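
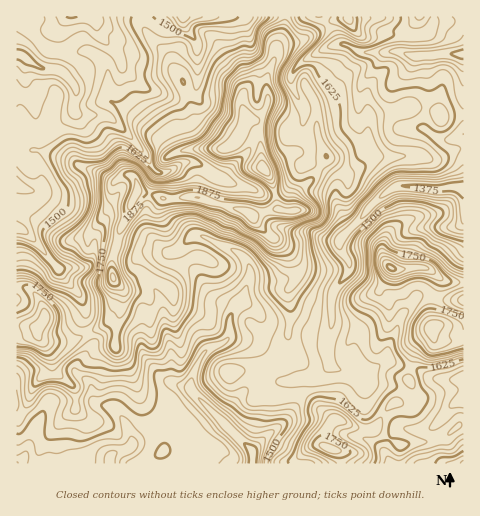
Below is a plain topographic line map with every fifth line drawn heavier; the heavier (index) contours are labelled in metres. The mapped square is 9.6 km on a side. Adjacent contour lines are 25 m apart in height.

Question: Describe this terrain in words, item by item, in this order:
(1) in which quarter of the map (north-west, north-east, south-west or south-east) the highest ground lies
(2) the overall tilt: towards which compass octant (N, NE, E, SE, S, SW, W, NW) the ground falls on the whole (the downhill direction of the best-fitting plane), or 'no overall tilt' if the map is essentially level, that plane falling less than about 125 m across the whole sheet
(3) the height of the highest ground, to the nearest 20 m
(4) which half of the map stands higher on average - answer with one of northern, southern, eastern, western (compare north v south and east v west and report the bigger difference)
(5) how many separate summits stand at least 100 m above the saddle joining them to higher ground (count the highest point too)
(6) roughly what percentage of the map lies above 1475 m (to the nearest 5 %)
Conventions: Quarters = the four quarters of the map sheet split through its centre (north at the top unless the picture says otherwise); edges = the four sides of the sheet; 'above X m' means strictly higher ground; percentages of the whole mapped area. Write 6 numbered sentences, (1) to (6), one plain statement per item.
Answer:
(1) The highest point lies in the north-east quarter of the map.
(2) There is no overall tilt: the best-fitting plane is nearly level.
(3) The highest point reaches roughly 2000 m.
(4) Taken as a whole, the eastern half is higher than the western.
(5) Counting only tops that stand 100 m proud, the map has 5 summits.
(6) About 85 % of the map lies above 1475 m.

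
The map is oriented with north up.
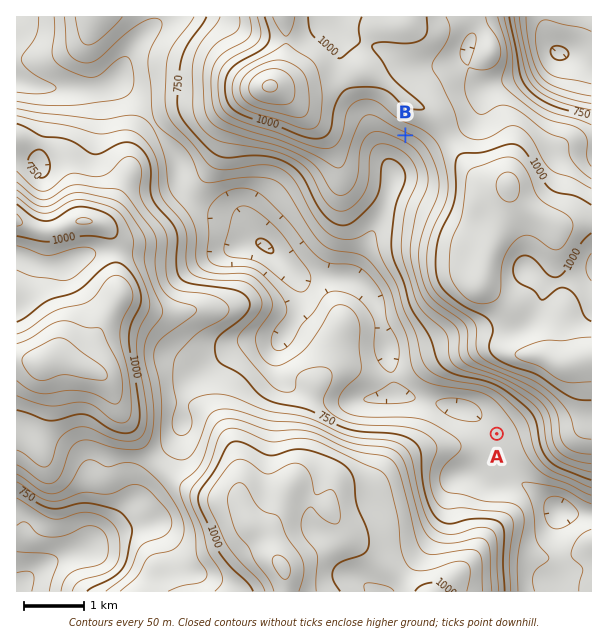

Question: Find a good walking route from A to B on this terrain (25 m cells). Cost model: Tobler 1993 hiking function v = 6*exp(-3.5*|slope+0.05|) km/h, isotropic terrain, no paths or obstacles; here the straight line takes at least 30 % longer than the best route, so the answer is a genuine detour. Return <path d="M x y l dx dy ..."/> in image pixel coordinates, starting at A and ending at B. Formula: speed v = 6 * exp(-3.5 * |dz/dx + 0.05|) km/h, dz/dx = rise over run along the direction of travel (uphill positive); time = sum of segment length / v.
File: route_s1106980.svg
<path d="M497 434l-18-36-8-8-21-10-9-9-7-15 0-11-23-45 0-90 12-24 0-21-12-24-6-6"/>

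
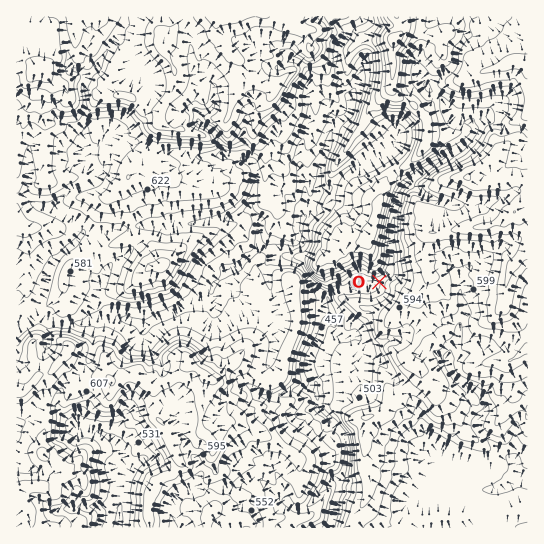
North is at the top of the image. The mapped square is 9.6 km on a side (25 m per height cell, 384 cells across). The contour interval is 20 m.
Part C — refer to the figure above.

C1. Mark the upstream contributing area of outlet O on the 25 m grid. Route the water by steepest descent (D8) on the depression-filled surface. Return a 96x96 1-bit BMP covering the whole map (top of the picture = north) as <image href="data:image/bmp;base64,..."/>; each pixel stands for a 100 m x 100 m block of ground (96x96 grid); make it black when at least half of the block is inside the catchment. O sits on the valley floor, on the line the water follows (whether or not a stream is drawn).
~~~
<image width="96" height="96" href="data:image/bmp;base64,Qk2+BAAAAAAAAD4AAAAoAAAAYAAAAGAAAAABAAEAAAAAAIAEAAATCwAAEwsAAAIAAAAAAAAA////AAAAAAAAAAAAAAAAAAAAAAAAAAAAAAAAAAAAAAAAAAAAAAAAAAAAAAAAAAAAAAAAAAAAAAAAAAAAAAAAAAAAAAAAAAAAAAAAAAAAAAAAAAAAAAAAAAAAAAAAAAAAAAAAAAAAAAAAAAAAAAAAAAAAAAAAAAAAAAAAAAAAAAAAAAAAAAAAAAAAAAAAAAAAAAAAAAAAAAAAAAAAAAAAAAAAAAAAAAAAAAAAAAAAAAAAAAAAAAAAAAAAAAAAAAAAAAAAAAAAAAAAAAAAAAAAAAAAAAAAAAAAAAAAAAAAAAAAAAAAAAAAAAAAAAAAAAAAAAAAAAAAAAAAAAAAAAAAAAAAAAAAAAAAAAAAAAAAAAAAAAAAAAAAAAAAAAAAAAAAAAAAAAAAAAAAAAAAAAAAAAAAAAAAAAAAAAAAAAAAAAAAAAAAAAAAAAAAAAAAAAAAAAAAAAAAAAAAAAAAAAAAAAAAAAAAAAAAAAAAAAAAAAAAAAAAAAAAAAAAAAAAAAAAAAAAAAAAAAAAAAAAAAAAAAAAAAAAAAAAAAAAAAAAAAAAAAAAAAAAAAAAAAAAAAAAAAAAAAAAAAAAAAAAAAAAAAAAAAAAAAAAAAAAAAAAAAAAAAAAAAAAAAAAAAAAAAAAAAAAAAAAAAAAAAAAAAAAAAAAAAAAAAAAAAAAAAAAAAAAAAAAAAAAAAAAAAAAAAAAAAAAAABgAAAAAAAAAAAAAADwAAAAAAAAAAAAAAH4AAAAAAAAAAAAAA/4AAAAAAAAAAAAAA/4AAAAAAAAAAAAAA/4AAAAAAAAAAAAAB/4AAAAAAAAAAAAAB/4AAAAAAAAAAAAAD/wAAAAAAAAAAAAAD/wAAAAAAAAAAAAAD/4AAAAAAAAAAAAAD/4AAAAAAAAAAAAAB//AAAAAAAAAAAAAB///wAAAAAAAAAAAB///+AAAAAAAAAAAA////AAAAAAAAAAAA////wAAAAAAAAAAA////8AAAAAAAAAAA////8AAAAAAAAAAA////8AAAAAAAAAAA////8AAAAAAAAAAAf///8AAAAAAAAAAAf///8AAAAAAAAAAAP///8AAAAAAAAAAAD///8AAAAAAAAAAAA///8AAAAAAAAAAAAf//8AAAAAAAAAAAAP//8AAAAAAAAAAAAP//8AAAAAAAAAAAAH//8AAAAAAAAAAAAH//8AAAAAAAAAAAAH//8AAAAAAAAAAAAH//8AAAAAAAAAAAAH//8AAAAAAAAAAAAP//8AAAAAAAAAAAAf//8AAAAAAAAAAAA///8AAAAAAAAAAAD///8AAAAAAAAAAAH///8AAAAAAAAAAAP///8AAAAAAAAAAAP///8AAAAAAAAAAAP///8AAAAAAAAAAAH///8AAAAAAAAAAAH///8AAAAAAAAAAAH//+AAAAAAAAAAAAP//8AAAAAAAAAAAAP//4AAAAAAAAAAAAH//4AAAAAAAAAAAAH//4AAAAAAAAAAAADw/wAAAAAAAAAAAAAAPgAAAAAAAAAAAAAAAAAAAAAAAAAAAAAAAAA="/>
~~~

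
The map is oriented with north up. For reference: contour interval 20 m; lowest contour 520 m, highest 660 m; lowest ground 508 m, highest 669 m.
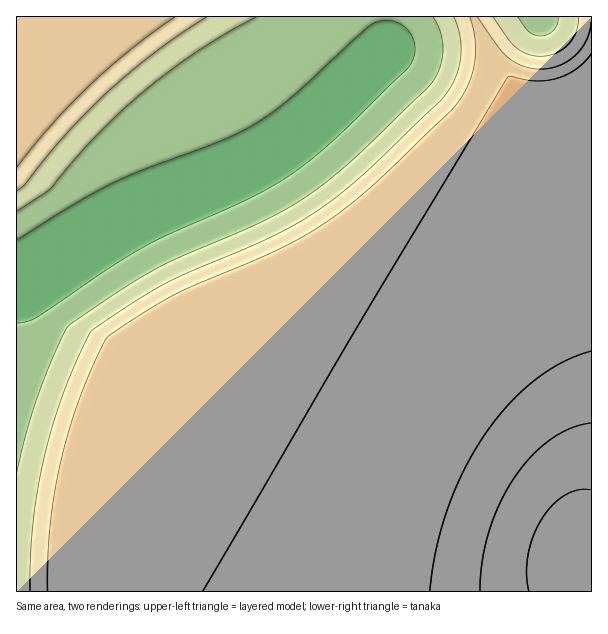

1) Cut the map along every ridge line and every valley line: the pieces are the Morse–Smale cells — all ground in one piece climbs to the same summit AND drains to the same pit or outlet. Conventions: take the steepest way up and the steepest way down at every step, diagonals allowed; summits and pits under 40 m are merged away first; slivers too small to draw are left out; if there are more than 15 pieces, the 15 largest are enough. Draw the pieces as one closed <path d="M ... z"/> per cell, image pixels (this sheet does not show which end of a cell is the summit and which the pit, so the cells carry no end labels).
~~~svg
<path d="M473 16l-86 0-1 32-59 58-45 38-21 13-30 15-73 28-38 18-104 67 1 307 575-1 0-457-19-14-58-35-17-12-6-10-5-16z"/><path d="M386 16l-369 0-1 268 2 0 12-7 53-36 37-23 38-18 73-28 30-15 21-13 45-38 59-58z"/><path d="M591 16l-117 1 13 30 5 16 6 10 17 12 58 35 18 13z"/>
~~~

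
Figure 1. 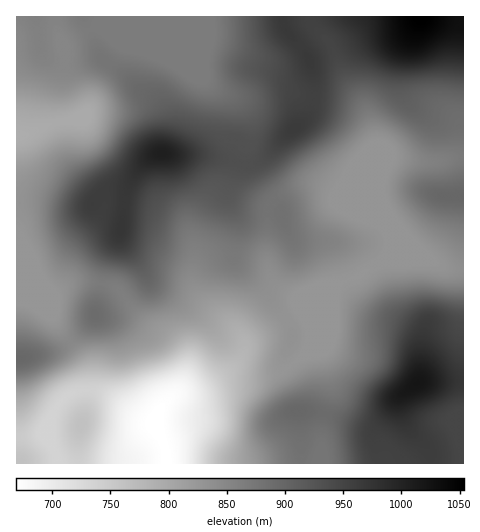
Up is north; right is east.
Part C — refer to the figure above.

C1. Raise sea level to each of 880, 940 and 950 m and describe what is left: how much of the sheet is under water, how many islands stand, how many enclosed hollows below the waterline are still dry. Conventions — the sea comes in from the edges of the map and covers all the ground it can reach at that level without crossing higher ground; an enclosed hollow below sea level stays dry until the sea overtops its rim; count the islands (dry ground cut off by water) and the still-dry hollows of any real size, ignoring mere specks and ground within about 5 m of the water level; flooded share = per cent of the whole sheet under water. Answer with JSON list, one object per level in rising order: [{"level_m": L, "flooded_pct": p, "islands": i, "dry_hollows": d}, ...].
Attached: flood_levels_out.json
[{"level_m": 880, "flooded_pct": 58, "islands": 1, "dry_hollows": 0}, {"level_m": 940, "flooded_pct": 81, "islands": 1, "dry_hollows": 0}, {"level_m": 950, "flooded_pct": 85, "islands": 1, "dry_hollows": 0}]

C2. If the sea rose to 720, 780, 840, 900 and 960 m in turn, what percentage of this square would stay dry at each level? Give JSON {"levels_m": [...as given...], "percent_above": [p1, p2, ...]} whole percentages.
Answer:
{"levels_m": [720, 780, 840, 900, 960], "percent_above": [95, 89, 67, 31, 10]}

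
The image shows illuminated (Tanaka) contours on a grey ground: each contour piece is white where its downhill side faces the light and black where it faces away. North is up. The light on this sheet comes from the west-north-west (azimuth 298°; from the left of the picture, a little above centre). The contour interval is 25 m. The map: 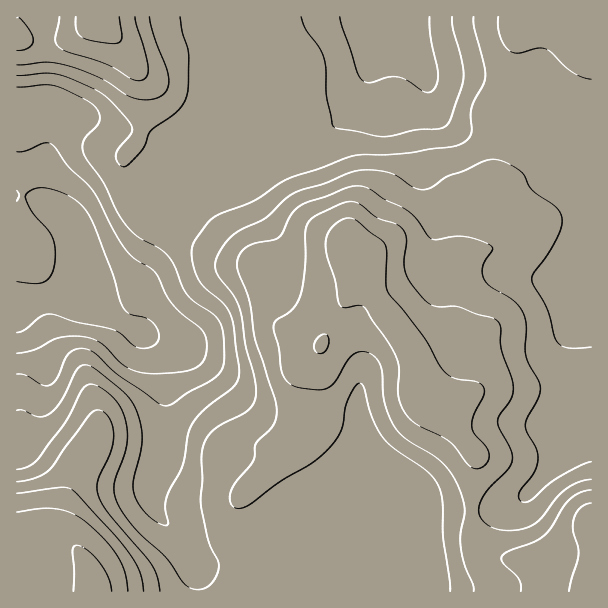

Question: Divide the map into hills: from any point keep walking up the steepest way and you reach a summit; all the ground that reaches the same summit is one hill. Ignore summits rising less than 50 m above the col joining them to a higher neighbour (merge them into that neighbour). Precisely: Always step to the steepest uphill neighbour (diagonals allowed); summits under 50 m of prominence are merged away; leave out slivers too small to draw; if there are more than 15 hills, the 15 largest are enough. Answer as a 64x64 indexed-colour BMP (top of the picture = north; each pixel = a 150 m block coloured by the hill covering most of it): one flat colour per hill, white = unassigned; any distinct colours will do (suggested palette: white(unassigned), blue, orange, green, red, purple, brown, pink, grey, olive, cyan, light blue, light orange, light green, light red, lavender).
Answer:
<image width="64" height="64" href="data:image/bmp;base64,Qk12CAAAAAAAAHYAAAAoAAAAQAAAAEAAAAABAAQAAAAAAAAIAAATCwAAEwsAABAAAAAAAAAA////ALR3HwAOf/8ALKAsACgn1gC9Z5QAS1aMAMJ34wB/f38AIr28AM++FwDox64AeLv/AIrfmACWmP8A1bDFACIiIiIiIiIiIiIRERERERERERERERERERERERERERERIiIiIiIiIiIiIhEREREREREREREREREREREREREREREiIiIiIiIiIiIiERERERERERERERERERERERERERERESIiIiIiIiIiIiERERERERERERERERERERERERERERERIiIiIiIiIiIiIREREREREREREREREREREREREREREREiIiIiIiIiIiIhERERERERERERERERERERERERERERESIiIiIiIiIiIhERERERERERERERERERERERERERERERIiIiIiIiIiIhEREREREREREREREREREREREREREREREiIiIiIiIiIhERERERERERERERERERERERERERERERESIiIiIiIiIhERERERERERERERERERERERERERERERERIiIiIiIiIiEREREREREREREREREREREREREREREREREiIiIiIiIiIRERERERERERERERERERERERERERERERESIiIiIiIiIhERERERERERERERERERERERERERERERERIiIiIiIiIiEREREREREREREREREREREREREREREREREiIiIiIiIiIhERERERERERERERERERERERERERERERESIiIiIiIiIiERERERERERERERERERERERERERERERERIiIiIiIiIiIREREREREREREREREREREREREREREREREiIiIiIiIiIhERERERERERERERERERERERERERERERESIiIiIiIiIiERERERERERERERERERERERERERERERERIiIiIiIiIiIREREREREREREREREREREREREREREREREiIiIiIiIiIhERERERERERERERERERERERERERERERESIiIiIiIiIiIRERERERERERERERERERERERERERERERIiIiIiIiIiIREREREREREREREREREREREREREREREREiIiIiIiIiIhERERERERERERERERERERERERERERERESIiIiIiIiIiERERERERERERERERERERERERERERERERIiIiIiIiIiIREREREREREREREREREREREREREREREREiIiIiIiIiIhERERERERERERERERERERERERERERERESIiIiIiIiIiERERERERERERERERERERERERERERERERIiIiIiIiIhEREREREREREREREREREREREREREREREREiIiIiIiIRERERERERERERERERERERERERERERERERESIiIiIiIRERERERERERERERERERERERERERERERERERIiIiIiEREREREREREREREREREREREREREREREREREREiIiMzERERERERERERERERERERERERERERERERERERESIiIzMzMxERERERERERERERERERERERERERERERERERIiIiMzMzMREREREREREREREREREREREREREREREREREiIiIzMzMzERERERERERERERERERERERERERERERERESIiIjMzMzMRERERERERERERERERERERERERERERERERIiIiMzMzMzEREREREREREREREREREREREREREREREREiIiIzMzMzMxERERERERERERERERERERERERERERERESIiIjMzMzMzERERERERERERERERERERERERERERERERIiIiMzMzMzMxEREREREREREREREREREREREREREREREiIiIzMzMzMzERERERERERERERERERERERERERERERESIiIzMzMzMzMRERERERERERERERERERERERERERERERIiMzMzMzMzMxEREREREREREREREREREREREREREREREiIzMzMzMzMzERERERERERERERERERERERERERERERESIjMzMzMzMzMRERERERERERERERERERERERERERERERIiMzMzMzMzMzERERERERERERERERERERERERERERERIiIzMzMzMzMzMRERERERERERERERERERERERERERERIiIjMzMzMzMzMzEREREREREREREREREREREREREREREiIiMzMzMzMzMzMxEREREREREREREREREREREREREREiIiIjMzMzMzMzMzEREREREREREREREREREREREREREiIiIjMzMzMzMzMzMxERIiIiIiIRERERERERIiIiIREiIiIiMzMzMzMzMzMzMiIiIiIiIiERERERERIiIiIiIiIiIiMzMzMzMzMzMzMyIiIiIiIiIhERERERIiIiIiIiIiIjMzMzMzMzMzMzMzIiIiIiIiIiIRERERIiIiIiIiIiIiMzMzMzMzMzMzMzMiIiIiIiIiIhEREREiIiIiIiIiIiIzMzMzMzMzMzMzMyIiIiIiIiIiIRERESIiIiIiIiIiIjMzMzMzMzMzMzMzIiIiIiIiIiIhERESIiIiIiIiIiIiMzMzMzMzMzMzMzMyIiIiIiIiIiERERIiIiIiIiIiIiIzMzMzMzMzMzMzMzMiIiIiIiIiIhEREiIiIiIiIiIiIjMzMzMzMzMzMzMzMzIiIiIiIiIiEREiIiIiIiIiIiIiMzMzMzMzMzMzMzMzMyIiIiIiIiIRESIiIiIiIiIiIiIzMzMzMzMzMzMzMzMzIiIiIiIiIhESIiIiIiIiIiIiIjMzMzMzMzMzMzMzMzMiIiIiIiIiERIiIiIiIiIiIiIi"/>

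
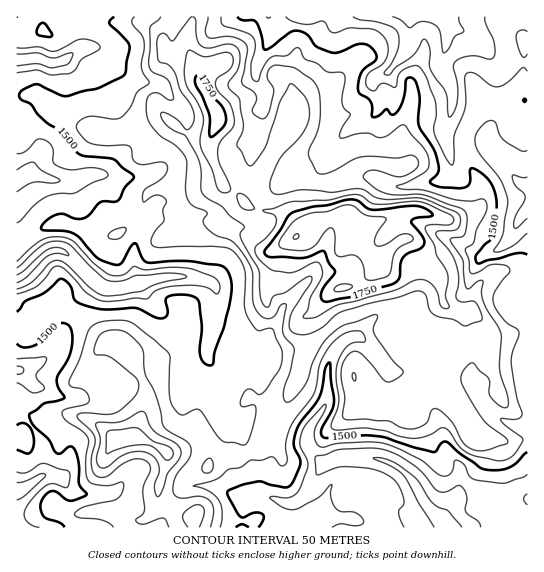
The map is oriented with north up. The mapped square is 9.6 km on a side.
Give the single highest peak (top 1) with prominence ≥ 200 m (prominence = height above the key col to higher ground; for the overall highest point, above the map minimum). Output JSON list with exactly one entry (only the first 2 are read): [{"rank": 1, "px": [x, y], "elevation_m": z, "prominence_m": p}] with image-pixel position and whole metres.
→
[{"rank": 1, "px": [295, 237], "elevation_m": 1852, "prominence_m": 521}]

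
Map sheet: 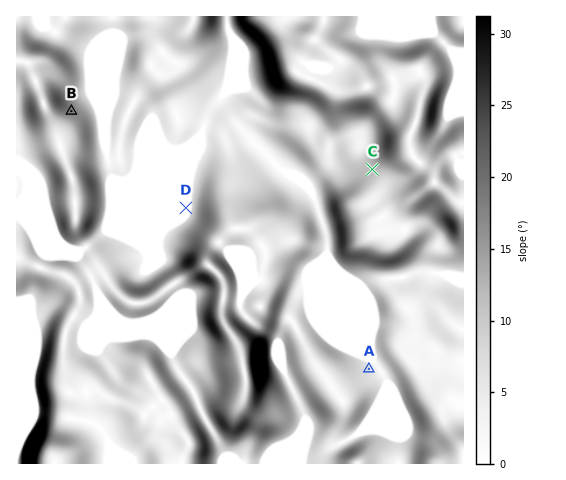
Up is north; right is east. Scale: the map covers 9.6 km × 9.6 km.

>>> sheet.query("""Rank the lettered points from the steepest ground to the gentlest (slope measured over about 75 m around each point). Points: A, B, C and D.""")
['B', 'C', 'A', 'D']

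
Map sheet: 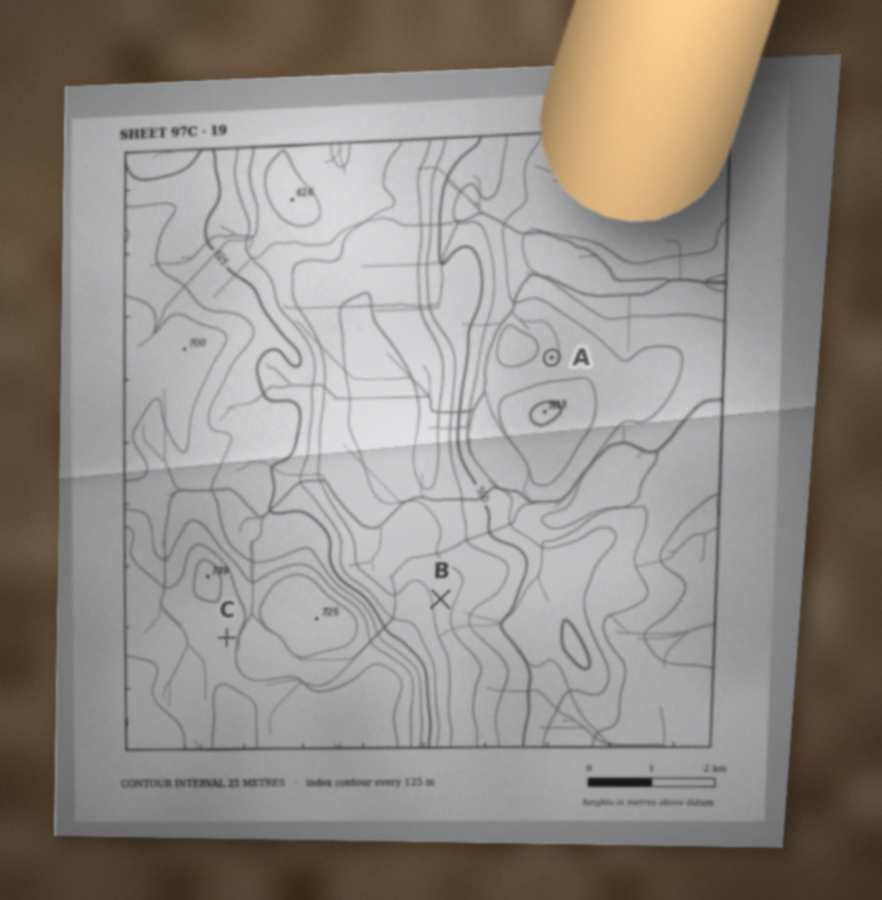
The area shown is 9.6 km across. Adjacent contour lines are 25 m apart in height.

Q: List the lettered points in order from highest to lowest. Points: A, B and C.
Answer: C B A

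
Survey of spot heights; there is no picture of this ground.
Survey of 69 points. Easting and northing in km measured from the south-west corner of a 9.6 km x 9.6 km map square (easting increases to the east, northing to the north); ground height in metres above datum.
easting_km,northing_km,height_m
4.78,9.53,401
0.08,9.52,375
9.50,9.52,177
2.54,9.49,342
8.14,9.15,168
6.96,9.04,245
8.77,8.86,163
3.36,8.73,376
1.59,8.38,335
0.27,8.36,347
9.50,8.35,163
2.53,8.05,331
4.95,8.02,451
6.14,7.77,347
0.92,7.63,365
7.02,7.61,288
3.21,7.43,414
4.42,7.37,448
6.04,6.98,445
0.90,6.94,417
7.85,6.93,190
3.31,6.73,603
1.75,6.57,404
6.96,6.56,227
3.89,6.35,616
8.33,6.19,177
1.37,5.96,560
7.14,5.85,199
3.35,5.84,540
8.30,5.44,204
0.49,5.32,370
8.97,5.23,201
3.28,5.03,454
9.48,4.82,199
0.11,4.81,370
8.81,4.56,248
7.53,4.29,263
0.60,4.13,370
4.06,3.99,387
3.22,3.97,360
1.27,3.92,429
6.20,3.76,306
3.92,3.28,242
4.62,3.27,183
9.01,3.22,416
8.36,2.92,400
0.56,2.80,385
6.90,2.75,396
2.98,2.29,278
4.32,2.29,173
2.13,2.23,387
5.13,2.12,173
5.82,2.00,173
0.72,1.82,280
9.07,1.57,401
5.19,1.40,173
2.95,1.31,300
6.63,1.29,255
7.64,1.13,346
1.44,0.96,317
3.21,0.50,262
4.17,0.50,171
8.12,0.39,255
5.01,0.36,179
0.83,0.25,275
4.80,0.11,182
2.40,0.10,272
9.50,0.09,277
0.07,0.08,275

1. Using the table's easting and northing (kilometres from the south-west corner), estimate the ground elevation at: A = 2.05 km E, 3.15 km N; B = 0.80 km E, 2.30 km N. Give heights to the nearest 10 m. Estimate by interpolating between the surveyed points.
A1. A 370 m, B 320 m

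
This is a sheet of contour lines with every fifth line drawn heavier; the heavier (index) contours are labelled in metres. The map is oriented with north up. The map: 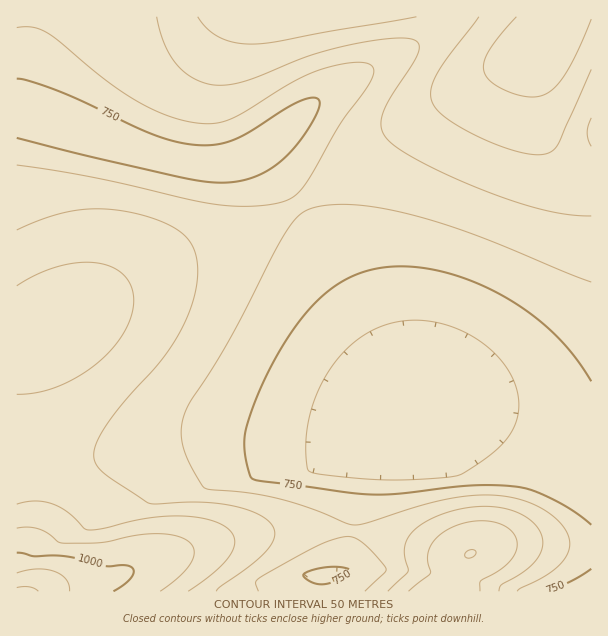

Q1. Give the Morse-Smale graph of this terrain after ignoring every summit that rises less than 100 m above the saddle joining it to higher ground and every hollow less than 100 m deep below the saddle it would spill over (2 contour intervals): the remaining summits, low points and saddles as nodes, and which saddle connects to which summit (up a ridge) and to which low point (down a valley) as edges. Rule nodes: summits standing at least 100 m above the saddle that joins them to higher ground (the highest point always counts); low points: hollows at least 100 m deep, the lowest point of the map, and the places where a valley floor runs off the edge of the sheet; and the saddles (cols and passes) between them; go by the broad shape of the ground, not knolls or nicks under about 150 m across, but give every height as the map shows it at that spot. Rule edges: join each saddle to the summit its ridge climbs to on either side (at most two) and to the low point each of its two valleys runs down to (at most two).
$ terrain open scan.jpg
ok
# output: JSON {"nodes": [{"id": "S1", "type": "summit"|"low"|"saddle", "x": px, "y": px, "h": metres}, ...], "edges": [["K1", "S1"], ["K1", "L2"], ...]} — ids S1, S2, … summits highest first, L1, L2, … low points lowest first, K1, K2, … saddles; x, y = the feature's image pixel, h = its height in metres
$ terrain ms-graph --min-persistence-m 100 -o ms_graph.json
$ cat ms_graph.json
{"nodes": [
{"id": "S1", "type": "summit", "x": 21, "y": 591, "h": 1110},
{"id": "S2", "type": "summit", "x": 560, "y": 18, "h": 992},
{"id": "S3", "type": "summit", "x": 470, "y": 554, "h": 951},
{"id": "L1", "type": "low", "x": 410, "y": 426, "h": 654},
{"id": "K1", "type": "saddle", "x": 297, "y": 204, "h": 801},
{"id": "K2", "type": "saddle", "x": 351, "y": 531, "h": 801},
{"id": "K3", "type": "saddle", "x": 567, "y": 465, "h": 734}],
"edges": [["K1", "S1"], ["K1", "S2"], ["K1", "L1"], ["K2", "S1"], ["K2", "S3"], ["K2", "L1"], ["K3", "S2"], ["K3", "S3"], ["K3", "L1"]]}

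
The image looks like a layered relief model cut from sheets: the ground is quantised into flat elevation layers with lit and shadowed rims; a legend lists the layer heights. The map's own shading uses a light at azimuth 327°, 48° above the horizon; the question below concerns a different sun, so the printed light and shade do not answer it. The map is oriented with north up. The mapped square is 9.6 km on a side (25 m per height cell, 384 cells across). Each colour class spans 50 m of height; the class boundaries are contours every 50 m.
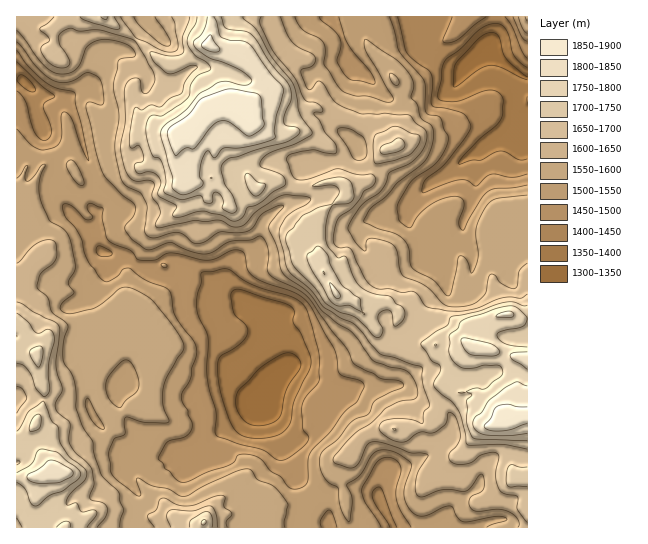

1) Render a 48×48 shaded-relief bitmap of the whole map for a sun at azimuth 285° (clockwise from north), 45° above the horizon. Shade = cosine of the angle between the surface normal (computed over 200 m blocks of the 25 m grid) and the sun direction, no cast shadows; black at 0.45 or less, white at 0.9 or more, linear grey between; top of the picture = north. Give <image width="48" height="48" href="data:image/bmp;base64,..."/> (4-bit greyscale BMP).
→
<image width="48" height="48" href="data:image/bmp;base64,Qk32BAAAAAAAAHYAAAAoAAAAMAAAADAAAAABAAQAAAAAAIAEAAATCwAAEwsAABAAAAAAAAAAAAAAABEREQAiIiIAMzMzAERERABVVVUAZmZmAHd3dwCIiIgAmZmZAKqqqgC7u7sAzMzMAN3d3QDu7u4A////AKmLp1NGeby82BOJh2d2abl1Wbl3mWaJvLlnmIZFeby6ukWIh3eHabhUjMl3m5d5zcplZ2dmeLuIu5eIh2eYeaY1rdp2iqmYrLp1M0Z2aal5u7qZl1aaqZU2veuHeIq6h8qHQQJGmXiJu7uod3ibuYUkne2oh3nNudy5YgE3mHiImqu5ZomsyoUSe97Jh2jNuc3IM0RGmHeImZq6dovN3KchWau7uVWbqImmNGVGmGZ4iZmIh4vd3clUZ3eJzIVXiKiFNWZ3iHd2d3d4mqq83dyZmGZ2nthURetlRFeYeIh2ZlVXmrzKrN3NyXiHjvyXVPxkVFiYiYdmdkNGis3amszNypqone3KiMyEVGmImYdnhkNGir3rmbvNy6uqrM3bmbuVRGiImZZXdURXib3sqZu7u73LuqvMqbuDRGd4mpZXdDVneKzdupmqmb3rmaq8qbpiRndompdFZDV3d4rey6mZiJvMqHirurpASJhnmqdVUzZ3d3m+3MqpiZmrunZ5u7pAJ5qGiphlQ0Z3d4i8zMu7mIq6u6h4mqqABpqYiZh1RFd3eJm8zLvKiJrLvKhmiHiEJYmpiIhUVmiHaKq83Ku5eIiszKh3d1Z1aJmZmYZFZniHeKu9y5qXeXeLzcuYZmdkaaupmHVWVXd3iJrNyoh2eHZ4ir3bdHd2V4q7mHZmVnZniIis23aId3dlerzLmYh3Z4irmHiHZnd4iIib2mVWiZdWmaupq4d3ZnebmImHZ3iaqqqrt1RHmHd4qquoq6h3ZVeamImHd2irvN3MlVRIlleIqpuoq7qGVEaaqXZ4hkWKvO7LhFRplkeYmZuomquXVEeqqnV5hkRXnO66Y2eKhliZiKuoiYmoVGm6q6ZYl2ZUfO2pYkeJh3mYicyoiIiHZ4q7vMpld2dSOt26YyRoh5qoic2piIdmeJmqvdy3Z4hRBb3LhTEldoupiL25mIZWiIiavNyoeIhmMEm8unECRWm6mJzKqZdXmYebqt64RXd5gzaYmqUiEkabqYvKqphnqXi8qK7rdlWKl1WLupd1MiJZupqpqpmImHrN2ozaZlWJd3Rqu5iYVDESaqqpmomZl4vNy7zJZmRnVWZnmXe8dDEhFYqpiGebqKzOy8zIZXdkMzNXh1bOt0ADIkipiFWcubzO683IZWmXVEM1ZVi9ynQCVER5mVacuru+/c3rhlipZEZURXmqqXYzZmVWmWesqsqu7bveyHiYZCRVd4iZmXRXd3d2iWirrMq926vO/IiZZDE2dniZmYQmiZiHiWiqq7vNyau9/rqoZlEGdniYqnQCi7mXiZu5ZpvduKut7LqJmGAGhWibylMRWrqYidu4VGm8uauJ3KqqliA2dVesyEMzN7uYiMzKU1irq8yXi6qZYgR1RFm8pjRlNJupu83JZWeZrcitypeHMDiGRGq6dDeXQkiszLy5dmZ4qnff/HaHEWdndnqoc0ipcwSc3auph2Z3VXrf/YWHI2Vod6uYY0ibtxFr7oqqmYcxNpu97XN3VlRnebqIU1ibylJK3g=="/>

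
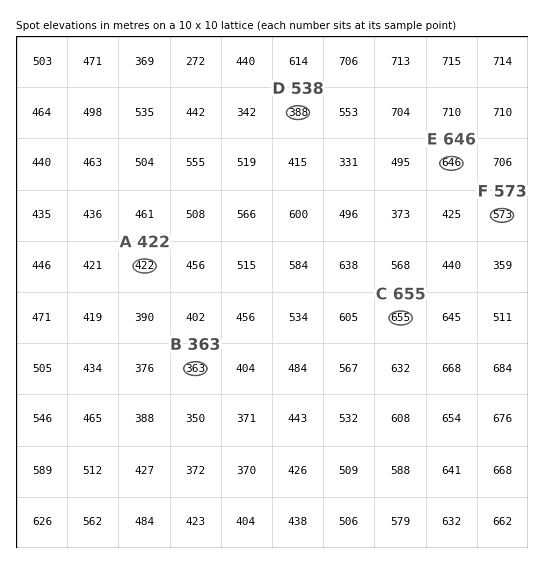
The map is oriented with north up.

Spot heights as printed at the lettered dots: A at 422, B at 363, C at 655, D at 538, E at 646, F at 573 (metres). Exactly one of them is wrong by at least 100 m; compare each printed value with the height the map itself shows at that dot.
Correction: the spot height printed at D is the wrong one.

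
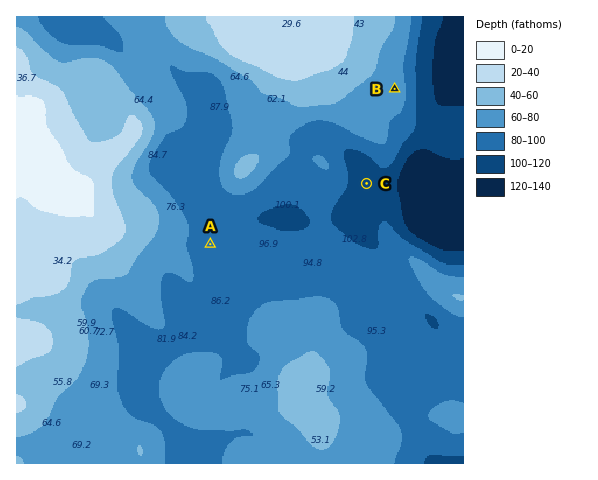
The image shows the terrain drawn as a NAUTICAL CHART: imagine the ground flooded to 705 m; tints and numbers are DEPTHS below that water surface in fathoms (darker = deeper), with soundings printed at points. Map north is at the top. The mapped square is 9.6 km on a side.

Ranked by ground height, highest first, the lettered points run B A C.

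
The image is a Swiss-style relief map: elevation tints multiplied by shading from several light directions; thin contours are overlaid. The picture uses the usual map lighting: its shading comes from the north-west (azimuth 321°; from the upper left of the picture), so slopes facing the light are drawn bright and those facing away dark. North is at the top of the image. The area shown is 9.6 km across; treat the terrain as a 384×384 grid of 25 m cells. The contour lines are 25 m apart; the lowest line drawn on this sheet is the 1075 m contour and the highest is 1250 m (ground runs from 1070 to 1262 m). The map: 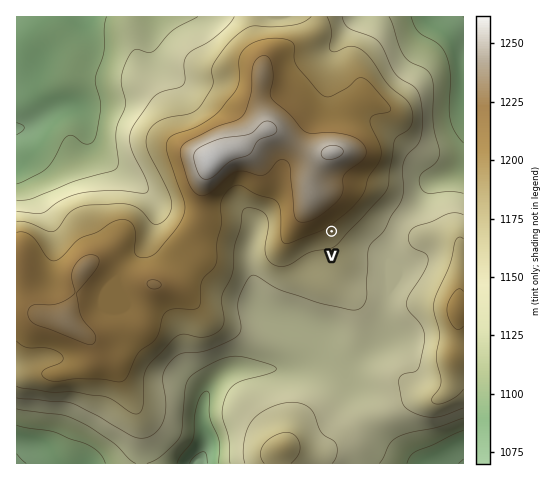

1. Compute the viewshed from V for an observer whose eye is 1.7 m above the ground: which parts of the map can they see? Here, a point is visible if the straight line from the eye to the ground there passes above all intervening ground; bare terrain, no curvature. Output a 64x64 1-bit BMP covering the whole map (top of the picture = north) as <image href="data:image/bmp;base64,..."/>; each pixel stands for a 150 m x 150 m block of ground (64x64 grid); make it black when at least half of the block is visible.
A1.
<image width="64" height="64" href="data:image/bmp;base64,Qk0+AgAAAAAAAD4AAAAoAAAAQAAAAEAAAAABAAEAAAAAAAACAAATCwAAEwsAAAIAAAAAAAAA////AAAAAAAAAA8AAAAAAAAABwAAfAAAAAADgH/+AAAAAAeAf//AAAAAD8D//8AAAAAfwP//4AAAAD+A///wAAAAf4H///4AAAB/g////+AAAP8D////+AAA8Af////8AACAA/////wAAYAA/////AADgAAf///8AAeAAAf///wAD8AAD////gAYAAAfj//+ABgQAHwD//4AIDAH+AH//gAAMA/gAf/+AAAgH4AA//4AAAAfAAD//gAAAD4AAf/+AAAAfAAD//4AAAH4AA///wAAD/AAP///AAADgAD///8AAAAAAf///wAAAAAB////AAAAAAH///8AAAAAAZ///wAAAAABj///AAAAAAAP//8AAAAAAD///wAAAAAAP3/+AAAAAAAfB/4AAAAAAAYD/gAAAAAAAAA+AAAAAAAAAA4AAAAAAAAAAgAAAAAAAAAAAAAAAAAAAAAAAAAAAAAAAAAAAAAAAAAAAAAAAAAAAAAAAAAAAAAAAAAAAAAAAAAAAAAAAAAAAAAAAAAAAAAAAAAAAAAAAAAAAAAAAAAAAAAAAAAAAAAAAAAAAAAAAAAAAAAAAAAAAAAAAAAAAAAAAAAAAAAAAAAAAAAAAAAAAAAAAAAAAAAAAAAAAAAAAAAAAAAAAAAAAAAAAAAAAAAAAAAAAAAAAAAAAAAAAAAAAAAAAAAAAAAAAA=="/>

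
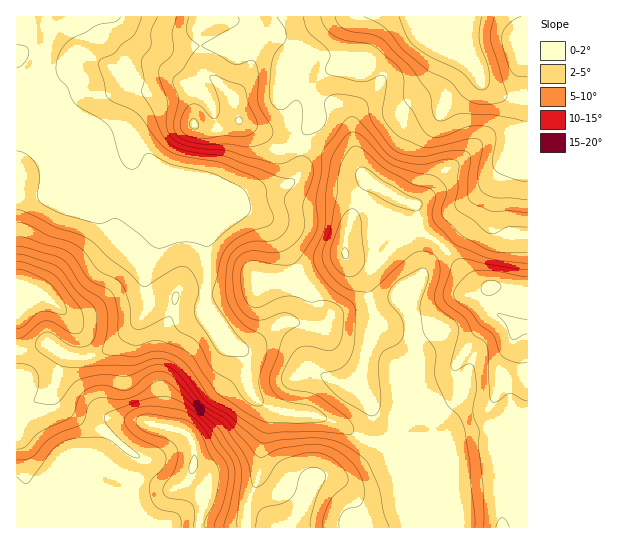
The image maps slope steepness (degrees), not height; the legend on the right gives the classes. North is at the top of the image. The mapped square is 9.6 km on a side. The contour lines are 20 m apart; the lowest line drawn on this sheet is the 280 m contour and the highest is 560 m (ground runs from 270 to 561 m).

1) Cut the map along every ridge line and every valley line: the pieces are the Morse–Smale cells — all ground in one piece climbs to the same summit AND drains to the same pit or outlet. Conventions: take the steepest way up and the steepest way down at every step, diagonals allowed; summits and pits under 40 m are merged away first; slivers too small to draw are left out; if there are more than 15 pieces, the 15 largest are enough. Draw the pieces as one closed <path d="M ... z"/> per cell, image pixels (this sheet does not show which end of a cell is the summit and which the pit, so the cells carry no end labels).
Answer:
<path d="M451 16l-14 0-7 5-24 6-11 5-29 29-11 4-21 3-5 3-13 14-3 8 2 28-12 14-3 12 17 2 24 10 16 9 12 13-10 16-8 21-6 21 0 15-42 14-6 3 0 3 9 14 5-1 26-19 9-12 19 23 6 26 6 13 0 4-9 17-5 30-6 12 11 18 4 14-1 12-6 14 17 5 7 9 4 10 8 11 16 40 3 13 107 1 1-430-21-1-16-6-7-6-8-18-16-18-8-14z"/><path d="M185 187l-47 0-11 2 6 10 22 22 5 10-15 39 0 21 3 7 0 9-11 16-23 22-13 8-15 4-11 0-14-6-6 11-8 7-26 10 20 51 24 27 16-4 10 3 11 7 27-32 13-8 35 6 9 4 7 12 2 16-3 17 12 16 0 12-4 11-1 11 88 0 13-17 13-32 28-8 15-14 9-16-18-13-17-8-17-5-35-4-16-7-9-7-5-12-3-27-5-9 13-4 26-21 14-5 11-20 1-10-8 0-28-8 18-5 9-6-12-25-19-26-12-7-20-5z"/><path d="M207 16l-159 1 1 22-12 34 6 28 0 18 8 20 12 16 10 20 8 8 12 1 6-3 12 0 14 7 69-1 40 16 16-10 35-8 12-8 4-10 0-18-22-1-22-19-18-8-8-26-27-24-3-8-1-34 8-10z"/><path d="M70 169l-3 12-10 10-19 5-22 1 0 85 10 3 24 15 19 18 3 12-11 21 14 6 11 0 15-4 13-8 23-22 10-13 1-12-3-7 0-21 15-39-5-10-22-22-7-11-15-7-28 3-10-9z"/><path d="M50 344l-34 7 0 176 182 1 6-22 0-12-12-16 3-27-3-10-6-8-25-8-19-2-11 6-29 34-11-7-10-3-16 4-13-12-12-18-19-48 26-10 8-7 5-11z"/><path d="M435 16l-226 0-9 13 1 34 3 8 27 24 8 26 18 8 22 19 20 0 4-13 12-14-2-28 3-8 13-14 37-10 29-29 11-5 24-6z"/><path d="M346 256l-9 12-26 19-6 2-1 10-11 20-14 5-26 21-13 4 7 14 2 27 4 7 9 7 21 8 30 3 17 5 17 8 18 12 6-15 1-12-4-14-11-18 6-12 5-30 9-17 0-4-6-13-7-28-16-16z"/><path d="M311 148l-10 1 0 18-4 10-4 4-8 4-35 8-16 10-40-16-9 0 48 20 20 5 12 7 19 26 13 27 13-7 35-11 0-15 6-21 8-21 10-16-12-13-11-7z"/><path d="M366 440l-10 17-15 14-28 8-13 32-12 15 1 2 131-1-3-13-16-40-8-11-4-10-7-9z"/><path d="M47 16l-31 1 1 179 21 0 13-3 12-7 6-12-1-8-17-27-8-20 0-18-6-28 12-34z"/><path d="M527 16l-74 0-2 5 0 10 5 12 17 20 11 22 7 6 16 6 21 0z"/><path d="M18 283l-2 0 0 67 34-6 11 7 11-21-3-12-19-18z"/><path d="M297 272l-28 9 28 8 6 0 2-2z"/>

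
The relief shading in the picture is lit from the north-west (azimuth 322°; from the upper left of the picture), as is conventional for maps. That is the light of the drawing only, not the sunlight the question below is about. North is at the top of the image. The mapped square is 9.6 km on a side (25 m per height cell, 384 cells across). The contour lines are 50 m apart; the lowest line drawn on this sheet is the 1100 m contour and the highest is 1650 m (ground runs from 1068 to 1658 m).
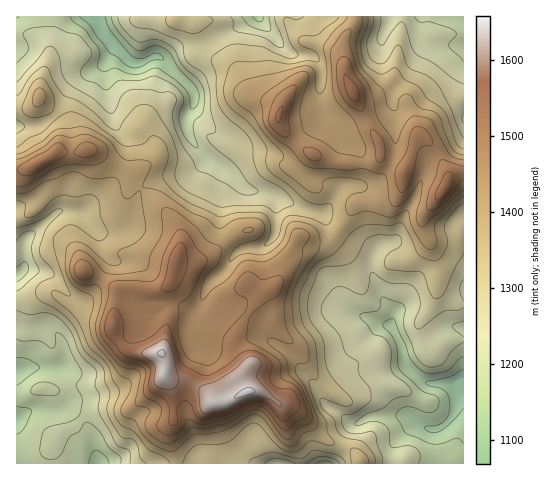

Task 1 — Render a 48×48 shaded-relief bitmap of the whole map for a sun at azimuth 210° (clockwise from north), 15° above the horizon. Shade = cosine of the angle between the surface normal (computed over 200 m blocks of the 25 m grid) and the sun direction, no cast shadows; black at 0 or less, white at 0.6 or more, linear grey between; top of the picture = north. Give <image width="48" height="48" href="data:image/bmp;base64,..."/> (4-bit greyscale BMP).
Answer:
<image width="48" height="48" href="data:image/bmp;base64,Qk32BAAAAAAAAHYAAAAoAAAAMAAAADAAAAABAAQAAAAAAIAEAAATCwAAEwsAABAAAAAAAAAAAAAAABEREQAiIiIAMzMzAERERABVVVUAZmZmAHd3dwCIiIgAmZmZAKqqqgC7u7sAzMzMAN3d3QDu7u4A////AIiHd3aLzJrNyHd3d3ic/7nf+1ADVERWZnd3d3ebzKzeyIiId3ic/qrdtyATQzNFZmd3ZnebzM7tupqqmHed+4qnQQE0QyE0Vmd2Znec3d3LuZ3cuYi/6ZpzEBIzMyNVVodlVmes3MqIl67t26vv2acgFWVERFiXZZh2ZniruqmJhqzdzM7/qGABeph2Z5qXVZmYh3iZh4rMmKqZms/7ZQAIqHeIiqhURHiHd3iZmIrdqJhlZ5qDIQBpZEVniFIiRWZVVniaupq7h3U0VlQhEAN0M0VmUgJWd2VUVnirzMy5ZDIjRVRDICdTRFZlIErLmJh3d5ze/u/ZQQE0RFUyE3YzRWZlI73KiKmZic7//synIBRWZTEAFnQ0VmZkN8uHeJmYet7/6GVTAEZ3diACZ1IkVmVDKbhmeIiHe93upVRCEld3dkNXhBAjVlQxS7dlVoh3rdu7dVVUNGZ3ZlZ4UgAkVUMzi5d2Zpma3rmYZFVVRWZ3Zmd3QhI1VUV3mYeIiZms64iHVFZmVmZnd3d2QyNWZniHmYiJmXirp4qoZneIiHZnd3d3UzVmd5hoqomZdleHWN25dmZ4mHZVZ4d3VFVneId5qZqYZVVVff2mMjNHh2ZlVmZVRWZniYaKqqqXZYZ4vcdCEiNXh2Z2VVRERWZ5mXaaqqqXZpm7umEBRWZ4d1VmZDEkVmeamHeIiJqXZ5qqqDAEZmZ3ZkM0ZTIjVmeIh2d3ZpunZ4iIhiAlVVZnZCI0Z3dkV2ZWd2eHeLyFVpmHZTJGZmZ3ZCIzV5hlZ1M1d3iqqstUVqunVDR4h3eIcxIiNEMkZAAVeIm7vMllZZqXZVeIiIiIUgABIQADQQJXiJm7u6mZdqiIiIiIiIiGIAACIQADRHmZiIiaqpiql7l4mZmIh3djAAI0QyNGisuod2Z4moiZh7qYiImZh3ZSATRURGibzcl3h3eIqYh3d5qpmZqph3ZTM0VDRpq93JiJqqqqqGd2Vniqq7updmZVVVQ0eaq7qZu6upqqhmeGMiNYmruXVERVRDNYqpmZibuXZmiYZWeFACIkZndTEjREMhWamIiavKYzRGiVVndzAEMjIjIAAlZTECiod4rO6lIkVnqDV3dQAFVTESAABXZTEFl3iazvtTRFZ5lCV2UgAJmGMyAANmZCEmZ5q83cdEVWeKczVkIRAKunVCECVmUzNFWavMyoZFVXi7YzVjEAA4mWQxETZlQ0VEarzKmGVVVYvaQ0VjERNndiEhEkZUM0MDm7qXdlRFVYzGIkVTIjVWUwEiI0UyIyAH3Kh1VUNFRZyBATUyMzM2QhI0Q0QQEgBt25hlREMiJapQADQyIzM2QzRWZUICQhbeupdUQzEABrggATQyIzRGZUVmZDJZlnzbh2VEMxAjWbYQAkQzNERHdlRVMSW9u965dlRDMQOamYUhJFUzRVVYdkRDAErtvN25h2UyEDm4ZlVDRWVEVmZmZUQxAo3bqruod3UxAYuFVVRFRFVEVVVVVVQgBa3KmaqXd3UxBLpkVUNWRFVERERA=="/>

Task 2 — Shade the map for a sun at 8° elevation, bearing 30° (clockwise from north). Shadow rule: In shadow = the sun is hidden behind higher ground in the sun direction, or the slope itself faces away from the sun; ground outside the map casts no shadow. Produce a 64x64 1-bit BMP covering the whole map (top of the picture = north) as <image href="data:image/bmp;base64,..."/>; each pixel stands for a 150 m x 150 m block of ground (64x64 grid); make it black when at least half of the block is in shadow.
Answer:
<image width="64" height="64" href="data:image/bmp;base64,Qk0+AgAAAAAAAD4AAAAoAAAAQAAAAEAAAAABAAEAAAAAAAACAAATCwAAEwsAAAIAAAAAAAAA////AAAAAAAB//////8AAAH//////gAAA/////94AAAD/////uAAAA/////+4AAAD//k///AACAP//j//IOA8M//+P/8B/Hgd//84/gOA8An//xA8BwDAAP//AAAEAAAg//4AAAAAHjH//AAAAAA/v//8AAAQAH8///4AAAAAeD///AAAAADwH/+AAAAAAOAP/wAAAAAA4A//AAAAAADgD/4AAAAAAMAv4AAAAAABgM/gAAAAAA2Ax/wAAAAAAcAH/gcAAAAD2AH+AwAAAAf4Af4AAAAAB/gB+AAAAAAH8D/gAAAABwf4H8AAAAAHAPgfgAAAAAYI/AgAAAAgAAz8IAAAAHgAH/gwAAAAOAAf8DgAAAAAAB/wPAAAAAAAD/wNAAAAAAAP7iHgAAAD/AOH8eAAADf8AYd9wAAA//kBgH/4AAD/89mAP/wAAP///YAf+AAA////AAf4AAP//4wAAPgAB//4AAAAAAAP/+AYAAAAAA//wBgAAAAAG/+AGAAgAAAX/wOwADgAAAf+A/AAPAAAD/4D4AAcAAAf+APgAAAAAB/gB+AAAAAAP4AHwAAAAAA/AAeAAAAAAHwAB4AAAAAA/gAHAAAAAD/+AAcAAAAA/+AABwAAAAH/wAD+AAAAA//AAPwAAAAD/+ABwAAAAAP/4AOAAAAAA+OABwAAAAADgAAHAAAAA=="/>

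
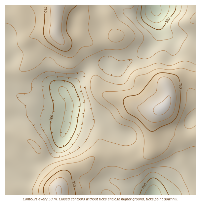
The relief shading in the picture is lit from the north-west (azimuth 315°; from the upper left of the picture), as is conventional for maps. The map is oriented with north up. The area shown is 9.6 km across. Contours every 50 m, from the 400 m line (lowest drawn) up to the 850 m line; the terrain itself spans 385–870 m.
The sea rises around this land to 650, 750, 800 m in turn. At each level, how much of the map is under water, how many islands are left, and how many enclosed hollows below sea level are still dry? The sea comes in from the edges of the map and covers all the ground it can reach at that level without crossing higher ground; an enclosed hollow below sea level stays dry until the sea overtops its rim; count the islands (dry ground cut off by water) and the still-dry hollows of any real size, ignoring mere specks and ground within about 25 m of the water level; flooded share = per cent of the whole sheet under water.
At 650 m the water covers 55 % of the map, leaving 0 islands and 0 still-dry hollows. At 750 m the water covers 89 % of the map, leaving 1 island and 0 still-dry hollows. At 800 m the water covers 95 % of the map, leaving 1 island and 0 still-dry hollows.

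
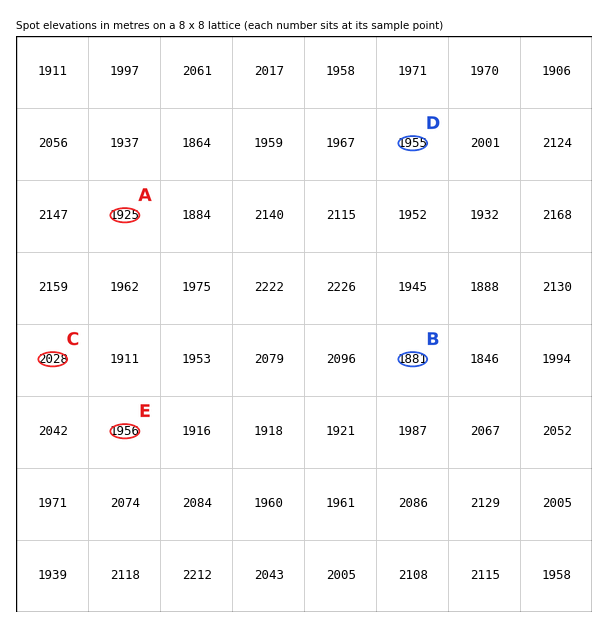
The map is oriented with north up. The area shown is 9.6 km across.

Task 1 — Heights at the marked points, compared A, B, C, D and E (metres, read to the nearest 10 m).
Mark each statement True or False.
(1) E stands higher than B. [True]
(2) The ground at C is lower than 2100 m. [True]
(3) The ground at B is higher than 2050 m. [False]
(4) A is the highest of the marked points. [False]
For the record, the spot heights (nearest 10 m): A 1930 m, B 1880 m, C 2030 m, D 1950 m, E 1960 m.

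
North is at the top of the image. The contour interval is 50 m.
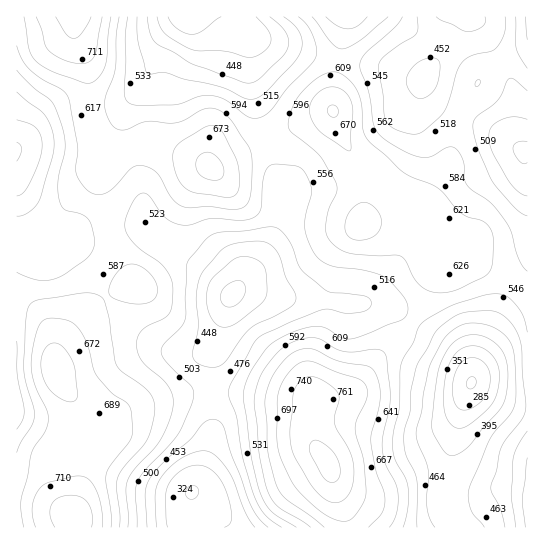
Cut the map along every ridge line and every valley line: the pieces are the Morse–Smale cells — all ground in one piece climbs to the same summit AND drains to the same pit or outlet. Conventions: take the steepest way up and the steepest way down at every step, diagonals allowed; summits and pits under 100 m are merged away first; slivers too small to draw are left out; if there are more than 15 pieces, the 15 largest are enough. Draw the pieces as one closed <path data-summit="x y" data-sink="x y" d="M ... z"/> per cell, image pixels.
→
<path data-summit="333 111" data-sink="523 151" d="M467 16l-120 0-2 2-12 69 0 27 14 32 17 23-1 54 60-14 37 28 9 13 1 9 44 25 14-17 0-116-7-2-36-24-40-14-14-12-8-14 5-14 17-21 12-21z"/><path data-summit="329 466" data-sink="471 383" d="M413 323l-34 34-18 25-8 9-14 5-21 4-5 5-1 26 3 12 14 23 6 21 10 28 2 13 118 0-21-26 0-5 7-24 2-32 18-58 16 12 16 6 19 6 6-1-1-54-17 1-17 8-8 6-12 13-10-22-14-14z"/><path data-summit="75 17" data-sink="189 17" d="M233 16l-158 1 0 18 8 18 5 21 1 56 13 31 17-10 30-7 40 12 24 12 8-7 42-20-14-64 0-28 3-14z"/><path data-summit="329 466" data-sink="191 491" d="M214 389l-2 1 0 44-11 41-9 16-4 36 158 1-1-13-10-28-6-21-14-23-3-12 1-26-6-5-29-1-25-6z"/><path data-summit="74 517" data-sink="233 295" d="M170 245l-17 24-16 16-23 7-29 20-18 21-11 18-1 15 8 20 7 9 35 28 25-15 20-7 43-10 19-2 1-42 8-20 6-22 5-11-26-23z"/><path data-summit="333 111" data-sink="191 491" d="M422 209l-57 12-12 12-10 16-6 13-4 39 54 4 11 6 11 9 4 1 2-2 18-38 12-7-14-3-11-14-1-24z"/><path data-summit="75 17" data-sink="17 150" d="M74 16l-58 1 0 165 4 8 10 10 47 30-2 17 10-8 24-4 0-6-1-19-8-29 1-22-10-24-3-13 0-48-5-21-8-18z"/><path data-summit="74 517" data-sink="191 491" d="M211 389l-12 0-49 12-20 7-26 15 1 4-6 24-14 24-9 28-1 25 113-1 4-36 9-16 11-41z"/><path data-summit="74 517" data-sink="471 383" d="M21 300l-5 1 0 226 58 1 2-25 9-28 14-24 6-25-6-9-29-22-7-9-8-20-2-24-2-9-12-20z"/><path data-summit="329 466" data-sink="233 295" d="M253 291l-18 1-8 13-15 49 0 35 66 10 29 1 6 4-2-37 5-18 12-27 4-20-53-5z"/><path data-summit="329 466" data-sink="523 151" d="M527 16l-58 0-9 9-12 21-25 35 4 13 14 14 12 7 42 16 28 20 5-1z"/><path data-summit="527 502" data-sink="471 383" d="M471 383l-8 22-10 36-2 32-7 29 22 26 61 0 1-121-13-2-28-10z"/><path data-summit="333 111" data-sink="189 17" d="M346 16l-113 1 19 18-3 14 0 28 10 49 4 14 18-4 25-15 27-11 0-23z"/><path data-summit="333 111" data-sink="471 383" d="M423 209l-4 24 1 24 11 14 14 3-12 7-13 30-8 11 37 22 14 14 10 19 3-15 20-45 19-32-45-26-1-9-9-13z"/><path data-summit="75 17" data-sink="233 295" d="M211 168l-6 3-12 12-10 23-12 40 35 25 27 24 28-37 20-43-23-6-12-6z"/>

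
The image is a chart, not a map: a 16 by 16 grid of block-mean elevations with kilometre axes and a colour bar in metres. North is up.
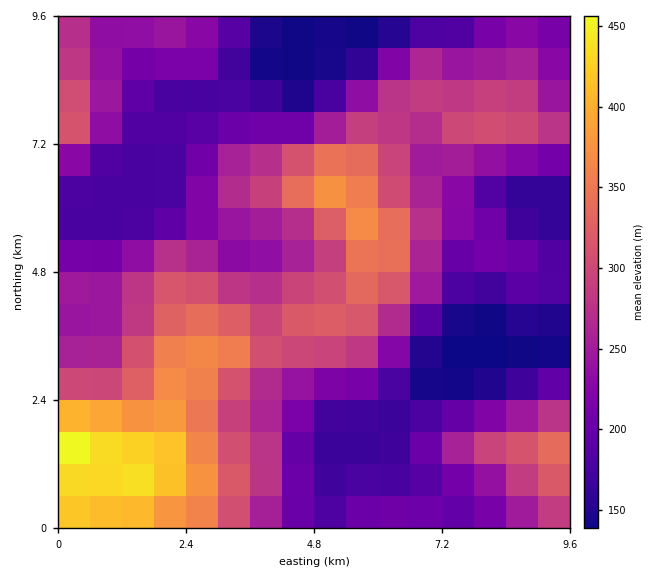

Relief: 130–460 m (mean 250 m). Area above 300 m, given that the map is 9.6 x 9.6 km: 23.3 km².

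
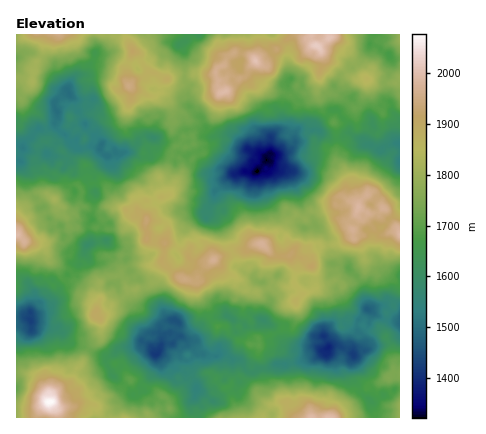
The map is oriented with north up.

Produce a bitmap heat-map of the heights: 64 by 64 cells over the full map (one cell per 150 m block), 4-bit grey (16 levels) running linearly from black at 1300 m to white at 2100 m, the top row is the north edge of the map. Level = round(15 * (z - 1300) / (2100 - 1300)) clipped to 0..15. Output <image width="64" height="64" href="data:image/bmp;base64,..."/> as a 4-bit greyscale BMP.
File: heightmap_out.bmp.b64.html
<image width="64" height="64" href="data:image/bmp;base64,Qk12CAAAAAAAAHYAAAAoAAAAQAAAAEAAAAABAAQAAAAAAAAIAAATCwAAEwsAABAAAAAAAAAAAAAAABEREQAiIiIAMzMzAERERABVVVUAZmZmAHd3dwCIiIgAmZmZAKqqqgC7u7sAzMzMAN3d3QDu7u4A////AKvMzd3Mu6qpmpmZmIh3Zmd4mZmZqqq7zN3N3LqYd3iJq83e7cy7qqmZiIiIiIdmZmd4iImaqru8zMzLqph3d4mrze7tzLu6qZiHeIiId2VWZmd3iJqqu7vLu6qph3d3iZrN7u3Lu6qpiHd3eIh2ZVVmZ3d4mZqqq7qqqZiHd3d4ibze3Mu6qpiHd3d3d2ZVVWZ3d3iImZmamZmYh3d3d3eJvM3cu7qpiHd3d3dmVVVWZndmd4iIiIiIiHd3d3eIiImrvMu7qpmHZ3d2ZlVVVVZmZmZmd3d3d3dmZmZnd4iImaq7uqqpmHZnd2ZVVVVVVmZmZmZmZmZmZlVVVVVmeIiZmqqqqqmYdnd2ZURERVVVZlVWZmZVVVVURERERFZ3iIiJmZmZmYd2d2ZUMzRERERVVVVmZmVVVEMzMzMzRWeId3h3iIiZh3ZmZUMyM0RERERVVmd3ZmVUQyIjMyNEV3dmd3d3d4iId2ZUQzIzNEREVVVmd3d2ZVQzIiMzMzRWdlVVZmZneImXZlQzMzMzNEVVVWd3d3ZmVEMiIjMzNFZmRDRVZmd4iZh3ZUMzMzM0RWZmZ3d3dmZlQyIzREREVmVDM0VVZniZqYdlRDMzM0RWZ3dmZ2Z3d3ZTMzREREVWVDMzRVVmeKqph2ZVQzMzRWZ3d2ZmZmZ3d2QzRVVERVVEMyNFVmeJu7qYdmZUMzNWZndmZmZmZ3iIdlVVVURERUQzM0VWd4q7uqmHd2VERFZ3d2ZndmZ4mZmHZmZlVERFVEM0RVZ4iquqqYiHZVVWeIh3Z3d3d4mqqph3d3ZUNEVVVERFVniZq6qZmId2ZniZmId4iIiYiaq6qYiId2VEVVVlVVZmeJmqqZmZmId3iaqpiIiZmZmZmqqqqZiIdlZlVmZVZmd4iZmZmZmZmYmru7qpmaqpmZmqqqqpmZiHd3ZnZmZnd3eImZiJmZmZmrzMy7qqqqmZmaqqqqmZmIh4h3dmZ3d3d3iZmZmZmZqrzMzMu7qqmZmZmqqqqZmYiIiId3d3eIh3d4iIiYiZqru8vMzLu6qpmqmaq7upmYiJmIiHiIiJiHd3d4iIiZqru7u7zMy7qqqruqu7u6mIiImZmIiZmZmYd3Z3iIiJmqu7qrvMzMuqqru7vLu7qZmImamZmauqqZh3Zmd4iImaqruru7zMu7u7zMu8y7uqmZmqqZqqzLuqmId2ZnZ4iau7u7q7u7u7u8zNy7u7uqqqq7uqqrvNy6qYiHZmZniJq7vLuqqrqqqrvMzLq7qqqqq8zLu7vNy6qZiId2d3eZmru7uqqqmZmau7u7qqqZmZqrzMy8zN3LmYiIiHd3iJqru7u6mZiHeImqqqqqqZmZmrzMzMvM3LqZiIiId3iImqvLu6qZh2ZneJmZmZmZmZmbvMzMzMzLqpiJmYh3eImru8u6qZh2VWZ3iIiImZmZmavMzczMzLqpiImZiIeImau7u7qZiHZVZmd3d3iJmZmZq8zN3MzMupmImZmIh3iZqru6qqmYdlVWZnZmZ3iIiJq7zM3czMupmYmamHh3eImaqrqrqph2VVVmVUVVZ3d4iavMzMzMy6iImZmId3ZniImqqqqqmIdlRVVEM0RVVWeIq8zMzMy6mHiIiId3d3d3iJmaqqqYd2VEQzMzMzREVWiau7vMy6mHd3d3d3d3d3d4iJmqqpl2VUMyIiIiIzNFZ4mru7uqmHZmZmZmZndmZmd4iaqZmHZVQyIREREiIjRXiZqqqpiHZVZmZmZmdmVVVneImZiIdlVDIhERERIiNFZ4mZmZh3ZUVVVVZWZmVUVWZ3d4iIh3ZlQzIREREiNFZniJiIh2ZlRVVVVVVmVUREVmZneIh4d2VUMiERESNFVmeIh3d2ZlVEVVVVVVVURERFZmZ4iIh3dlQyIRERIzRWZ3h3ZmVVVURVVVVVVUREVVZmZneIiId2ZUMiIiIjNFZnd3ZlVVVVVVVVVVVVVEVWZmZmZ4iId3ZlRDMyIzQ0VmZnZmVWZVVVVVVURVVVVWd3ZmZ4iIh3dmVVRDMzRERVVmdmZmZmVWZVVURVVFVWd3d3d4iIiHd3dmVURDNERFVWd3Z3ZmZmZmVVRFVUVWZ4iIiIiIiIiIiHdmVVVVVVVWd3d3dmd2Z3ZmVEVVVVZ4mpiIiIiIiImZmIdmZmZmZmd3d3d3Z3doh2ZURVVVVniqqZmZmYiImqqqmId3Z3d3d3d3iId3d3iHZkRERVVWiau6qqqZiImru7upiHd3d3iIh3iIiId3iZh2VERFVVeau7u6qqmIiavMzLqZmIeIiImIiIiIiHiJmYdVREVVaKu8y7qqqZmZrN3cu6qpiIiImZiIiJmZiJmamGVERWZ4q7zLuqqqmZm83czLu6mHeIiamImZqqmZmZqYdlVWZniavMu7u7qZmrzMzMy7uph4iaupmZqqqZmZmql3ZmZmeJq7u7u6qpmqvMzMzMzLqIiZq7qZmaqpmJmaqYiHdnd4mruquqqpmZqszMzMzcy5maq7u6mZmamIiJmpmIiHd3eJq7uqqZiIiavMzMzdzLqqu8zLqpmZmIeImZmZmZiHd4mru6qZiHeJq8zMzN3Mu6vM3dy6qZiId4mZmqqqqYd4iau7qZmHd4iau8zMzMzLu83d3Lqph3d3iaqru7uqmIiZq7qpmHdmeIqru7u7u7u7zd3dy6mHd4iaq7vMzLupmZqqqZmYd3d3eaqqqqqqq8zN3d3bqYh3iJ"/>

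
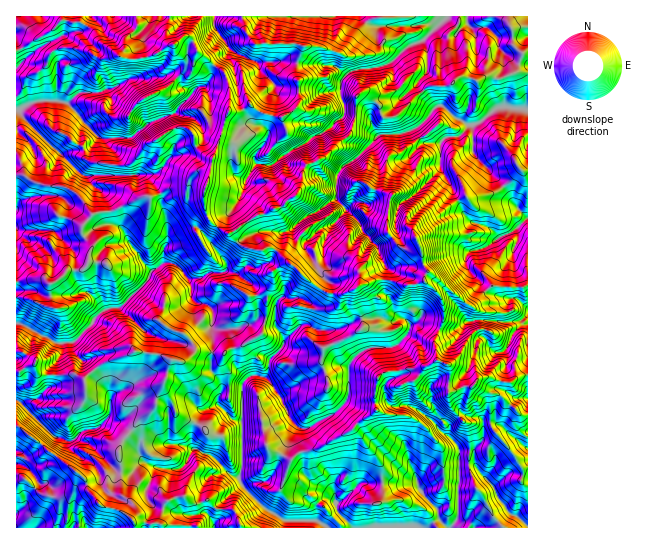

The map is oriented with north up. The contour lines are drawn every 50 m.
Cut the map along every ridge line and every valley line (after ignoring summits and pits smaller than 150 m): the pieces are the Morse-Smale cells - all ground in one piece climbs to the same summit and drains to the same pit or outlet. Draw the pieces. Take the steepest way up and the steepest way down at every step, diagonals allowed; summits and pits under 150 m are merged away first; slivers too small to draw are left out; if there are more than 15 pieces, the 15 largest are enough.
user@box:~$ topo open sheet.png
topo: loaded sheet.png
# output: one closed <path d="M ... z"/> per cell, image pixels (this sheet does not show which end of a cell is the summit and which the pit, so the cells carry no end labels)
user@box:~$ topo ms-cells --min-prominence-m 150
<path d="M527 16l-284 0 2 15 10 13 11-1 37 3-7 21 4 35-6 9-12 6-20-4-12-9-8 7-12 0-2 2-16 46-1 12-7 20 0 15 5 15 16 11 5 1 9 11 8 4 12 3 7-3 9 1 32 31 22 13 12 2 33-15 16 0 15 5 18-4 5-10-5-6-2-14-8-22 6-6 19-8 20-15 8-4 7 3 20-6 14-9 14-15 7 1z"/><path d="M289 263l-7 1-10 9 1 9-5 8-1 25-4 18-20 12-12 3-6 5-28-2-12 10-14-1-16 47-19 16-13 18-4 9 2 15 0 29 12 11 0 8-2 5 4 5 0 4 62 1-38-5 5-18 5-5 14-4 10 7 16-3 8 9 16 0 9 19 204 0-7-9-2-10-14-15-6-13-10-5-9-8-49-51-10-7 9-13 0-28 3-7 10-10 8-4 20 0 8-3 11-11 1-7 4-3 16 0 10 5 5-10 0-12-4-12-15-14-20 4-15-5-16 0-33 15-12-2-22-13z"/><path d="M199 171l-7 6-4 9-3 2-15 0-19 9-10 0-27 14-20 2-13 16 3 8 8 9-4 17-5 6-13 0-13 12-7 3-5-4-29 2 1 90 17-8 3 9 4 2 32-2 12 6 17-15 31-12 22 1 16 7 14 1 12-10 28 2 6-5 12-3 20-12 4-18 1-25 5-8-1-9 10-9 6-2-15-14-14 3-20-7-9-11-5-1-16-11-5-15 0-15 5-16z"/><path d="M215 67l-3 2-3 12-6 6-5 0-23 26-24 8-20 16-29 2-5-3-30-33-32-2-12 6-7 4 0 63 7 1 7 5 13 5 15 0 15 6 7 6 13 18 21-4 27-14 10 0 19-9 17-1 2-6 8-9 2-1 10 3 3-15 17-48-1-29-4-9z"/><path d="M421 323l-8 1-4 3-1 7-11 11-8 3-20 0-8 4-10 10-3 7 0 28-9 13 10 7 49 51 9 8 10 5 6 13 14 15 2 10 8 9 3 0 7-10 2-8 1-59-3-6-9-10 1-8 13-12 8 2 11 0 2 2 0 12 2-6 8-2 10 4 8-21-12-11-12-3-12-8-25 8-2-3 3-15-2-8-10-5-3-4-1-16 4-12z"/><path d="M137 16l-47 0-9 15-18 4-25 13-22 19 0 43 19-9 32 2 28 31 7 5 29-2 20-16 24-8 23-26 5 0 6-6 3-12 3-3-18-13-4-11-7-6-11 8-6 1-18 11-10 3-19-2 5-19 10-11z"/><path d="M145 352l-12 0-26 9-22 18-12-6-32 2-4-2-3-9-18 9 0 53 65 49 6 7 1 8 13 15 17 4 12 8 3-4 0-8-12-11 0-29-2-15 4-9 13-18 19-16 16-45-1-3-9-4z"/><path d="M521 169l-14 15-9 7-25 8-7-3-28 19-19 8-6 6 8 22 3 16 45 38 5 0 19-20 32 2 3-2 0-114z"/><path d="M513 407l-4 0-6 20-10-4-8 2-2 6 0-12-2-2-11 0-4-2-4 0-11 10-3 10 9 10 3 6-1 59-2 8-6 10 77-1 0-112-7 0z"/><path d="M23 175l-7 0 0 106 29-1 5 4 7-3 13-12 9 2 8-5 5-20-8-9-3-8 11-15-12-17-7-6-15-6-15 0-13-5z"/><path d="M18 427l-2 0 1 101 118-1-2-6-10-9-22-7-13-15-1-8-6-7z"/><path d="M242 16l-27 0-2 5 3 9 13 19-1 4-13 12 9 8 4 9 1 28 9 2 12-8 12 9 20 4 12-6 6-9-4-35 7-21-37-3-11 1-10-13z"/><path d="M429 272l-5 9 16 14 4 12 0 12-4 10 3 2 11 0 13-10 23-1-3 2-3 15 11 15 10-1 2 3 0 11-4 16 7 2 9-7 8-1 1-89-35-1-19 20-5 0z"/><path d="M490 320l-23 1-13 10-15-1-4 11 1 16 3 4 10 5 2 8-3 15 2 3 12-5 9 0 10-10 10 0 8 4 4 0 4-16 0-11-2-3-10 1-11-15 3-15z"/><path d="M89 16l-72 0-1 50 2 1 20-19 9-5 16-8 18-4 7-10z"/>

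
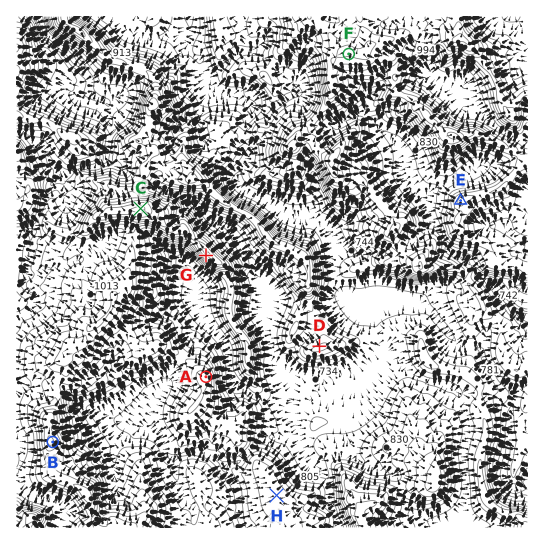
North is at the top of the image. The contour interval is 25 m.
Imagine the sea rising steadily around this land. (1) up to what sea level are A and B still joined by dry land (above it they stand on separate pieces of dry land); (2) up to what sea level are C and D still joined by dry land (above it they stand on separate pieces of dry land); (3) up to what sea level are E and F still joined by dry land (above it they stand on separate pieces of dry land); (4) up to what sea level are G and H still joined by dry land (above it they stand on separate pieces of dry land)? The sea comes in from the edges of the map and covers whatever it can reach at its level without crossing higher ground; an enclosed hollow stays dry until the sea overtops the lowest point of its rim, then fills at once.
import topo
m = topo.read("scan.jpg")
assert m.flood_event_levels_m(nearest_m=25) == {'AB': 900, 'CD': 800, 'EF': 925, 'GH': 825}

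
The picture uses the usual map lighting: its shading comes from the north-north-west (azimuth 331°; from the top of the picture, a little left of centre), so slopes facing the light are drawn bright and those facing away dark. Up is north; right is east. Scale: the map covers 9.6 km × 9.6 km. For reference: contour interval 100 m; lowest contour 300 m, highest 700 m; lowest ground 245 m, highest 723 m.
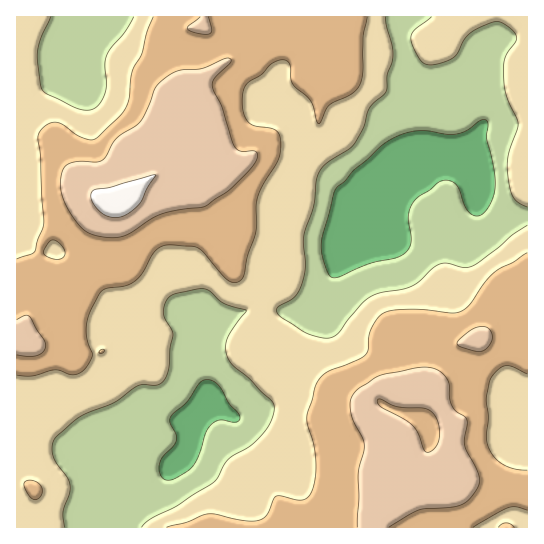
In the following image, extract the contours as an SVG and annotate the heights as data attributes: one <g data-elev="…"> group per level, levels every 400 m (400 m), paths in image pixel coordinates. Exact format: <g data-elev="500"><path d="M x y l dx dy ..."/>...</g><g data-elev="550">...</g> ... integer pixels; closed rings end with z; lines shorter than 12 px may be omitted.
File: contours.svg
<g data-elev="400"><path d="M64 527l-1-16 6-17 1-8-2-8-15-21-1-10 2-8 25-22 35-14 23-17 6-2 14 1 6-3 5-12 2-23 3-12-1-5-8-15 0-6 2-7 4-5 5-3 23-5 8 0 17 14 23 7-18 27-2 8 0 9 7 11 16 13 23 23 2 5-1 8-4 11-6 9-13 12-22 13-14 23-37 24-27 13-8 8"/><path d="M527 225l-14 10-15 13-25 18-8 2-18-5-6 1-8 4-13 13-8 5-10 3-23 4-9 4-9 8-22 28-8 5-9 0-15-4-29-20-2-4 2-3 17-11 8-15 2-16-1-28 10-31 2-24 3-9 7-10 22-13 6-5 10-18 6-20 16-16 1-16 5-13 1-8-8-37"/><path d="M134 17l-9 14-14 16-4 8-2 10 1 21-3 12-7 9-9 3-14-3-26-13-5-5-4-26 0-12 3-14 10-20"/><path d="M431 17l-17 13-3 7 1 8 6 12 4 5 5 3 12-1 14-6 4-4 6-13 6-7 8-5 14-6 6-2 5 2 9 6 5 5 0 7-10 14-2 11 2 27 12 30-10 31-1 17 3 16 3 9 5 6 9 5"/></g>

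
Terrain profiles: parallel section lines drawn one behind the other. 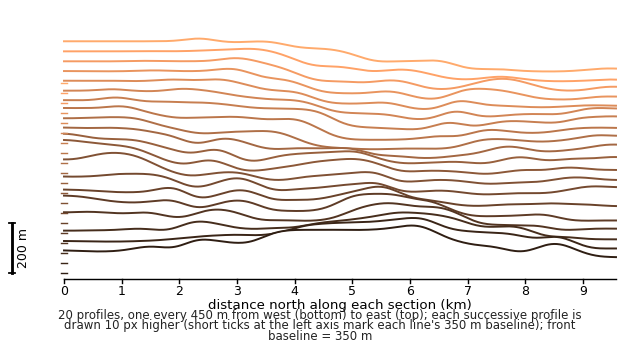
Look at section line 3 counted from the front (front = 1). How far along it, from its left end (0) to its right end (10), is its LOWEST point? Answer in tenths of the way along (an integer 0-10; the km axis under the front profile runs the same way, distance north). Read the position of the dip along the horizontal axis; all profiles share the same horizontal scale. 10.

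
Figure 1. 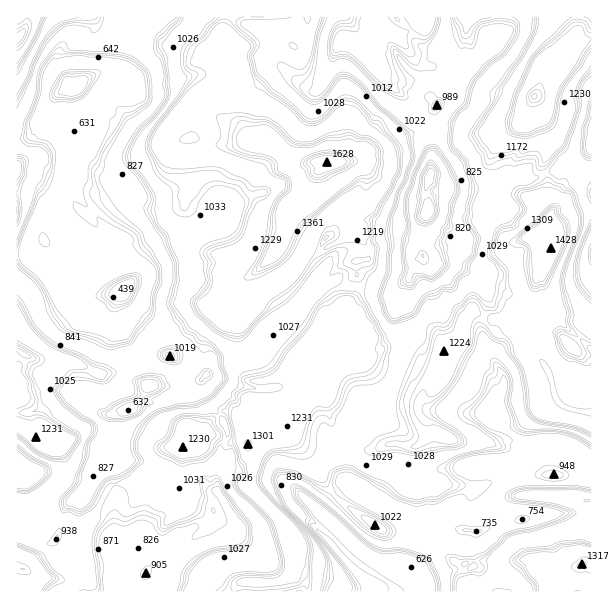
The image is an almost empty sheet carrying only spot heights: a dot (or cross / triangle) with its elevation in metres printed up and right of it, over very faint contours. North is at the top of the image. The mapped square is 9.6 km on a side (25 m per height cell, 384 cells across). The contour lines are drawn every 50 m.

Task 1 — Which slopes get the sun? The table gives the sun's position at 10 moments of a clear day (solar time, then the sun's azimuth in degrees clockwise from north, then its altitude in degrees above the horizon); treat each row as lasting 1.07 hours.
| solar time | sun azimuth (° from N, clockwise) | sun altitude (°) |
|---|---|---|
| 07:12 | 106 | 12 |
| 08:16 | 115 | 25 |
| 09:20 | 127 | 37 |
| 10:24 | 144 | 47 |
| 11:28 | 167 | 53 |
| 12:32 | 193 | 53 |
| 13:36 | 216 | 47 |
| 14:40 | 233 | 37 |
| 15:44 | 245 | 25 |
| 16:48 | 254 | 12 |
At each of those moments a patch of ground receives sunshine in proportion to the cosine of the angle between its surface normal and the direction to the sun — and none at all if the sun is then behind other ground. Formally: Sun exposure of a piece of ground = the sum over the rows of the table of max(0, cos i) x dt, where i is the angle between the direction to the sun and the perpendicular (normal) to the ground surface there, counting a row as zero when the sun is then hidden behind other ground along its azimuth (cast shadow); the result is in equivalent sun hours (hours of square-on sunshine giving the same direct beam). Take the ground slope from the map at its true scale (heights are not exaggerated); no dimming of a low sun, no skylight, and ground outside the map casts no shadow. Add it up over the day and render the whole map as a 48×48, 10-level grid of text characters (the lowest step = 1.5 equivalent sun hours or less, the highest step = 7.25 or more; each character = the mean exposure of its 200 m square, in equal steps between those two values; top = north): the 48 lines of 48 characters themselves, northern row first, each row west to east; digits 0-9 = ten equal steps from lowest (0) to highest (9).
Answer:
367899966776426523678887877967776655777888656402
578877777765265267326767766776666326785654454264
877878887776763577756777764566624557796543332778
877788888987766777756787761025662587665223347777
866688866786679877755679765322556457653443477788
765665366666653577762557642311145666644534557877
765211566555535777775132104342203644546544557666
766446665313247777677622221323145654325355897666
756677665231377775211363005762214565253565777776
756667653423776676555335443244242555454778999776
502566535356778776777730012321434575578878887775
265566446578778889999875000156555565778999998872
567666467878999998788777788888666655667999888776
777666677788998889987887898899776434567777653467
778666687777777788886537778988875425356764034236
576666887766778777653367788777764444346767763555
677777799877788776546578887788764313457653434355
767777789987877776466678888775654313577512137566
677777777777777641265577754886555653666455677777
776777777788777524664787769876664666655577777776
356667777778677777755987886778664344636787677765
425666777776667667779878878888764101337667677655
754677776444556467787788764577650331266657798544
464567622165564377777997522335455314521346787553
455466741445787877778876447764432266355157777656
635356666525788887787765477774402552478877777756
742410145257779989977652677777466652676797777764
133024300366236988877535777777556557786777777354
756631356777867767776457777777766457787778778402
677789536788877677621277777899865567777767767776
646888897656776244657877777999765578877656776777
756456777720466325334477777777765889787655676877
985514676432000153477777899777767787797666676689
322341210012410025777777898777778633533566888865
877414566536467743777777777777646764143147999999
887777666565377775767888777775454799867647777889
899887666678988977788899977778999999999998777778
778886665257899877777788878988777777677777763477
543776510577777786265667887789977775234577666666
017876358877777567773345586677888788988761111110
777633387888777766887221357336789999888789999887
777621689999889766878721234741367777777777865467
777877888888898777676772234578447777788751001477
567577767777877876556677214568987777643423566323
204577567777776200056677632457898876554254000344
463567666766763477776567663355667787535676777755
975367667766755775000067676457667676422677887789
778878767777756764899999777757756766677898777767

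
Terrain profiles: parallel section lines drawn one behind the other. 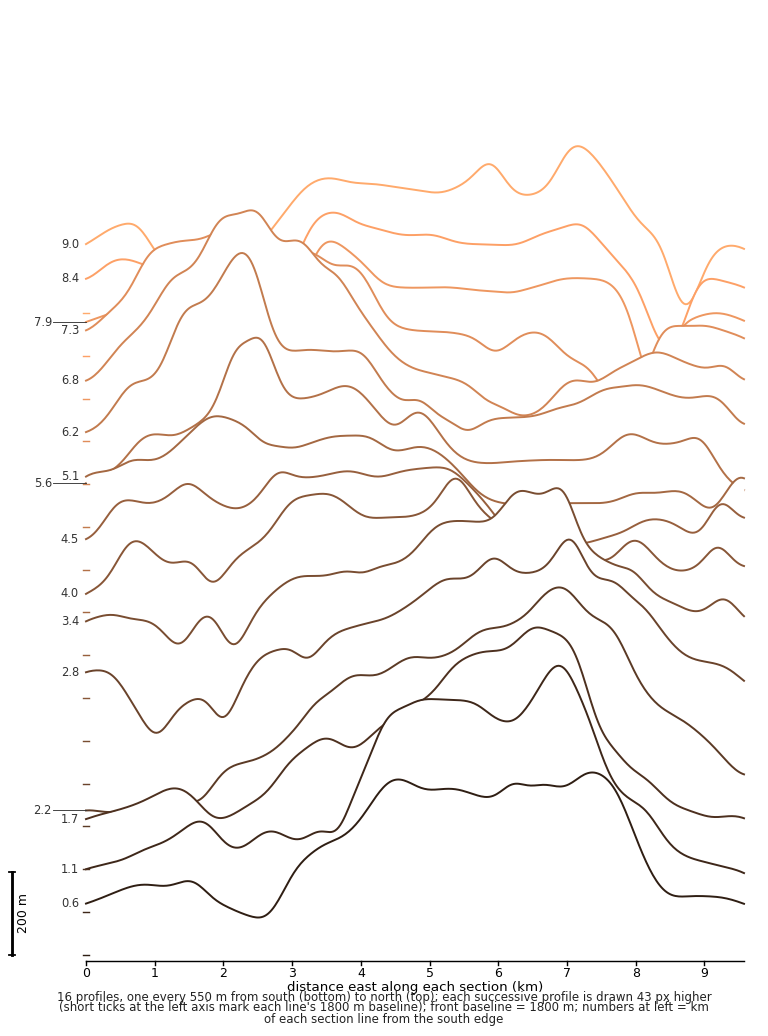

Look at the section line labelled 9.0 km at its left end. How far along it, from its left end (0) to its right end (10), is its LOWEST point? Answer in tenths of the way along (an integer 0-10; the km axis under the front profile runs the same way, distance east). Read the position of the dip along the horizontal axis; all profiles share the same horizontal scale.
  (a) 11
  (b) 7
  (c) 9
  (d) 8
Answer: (c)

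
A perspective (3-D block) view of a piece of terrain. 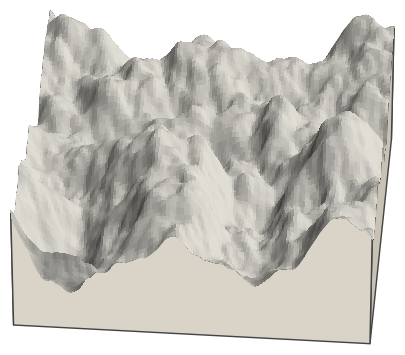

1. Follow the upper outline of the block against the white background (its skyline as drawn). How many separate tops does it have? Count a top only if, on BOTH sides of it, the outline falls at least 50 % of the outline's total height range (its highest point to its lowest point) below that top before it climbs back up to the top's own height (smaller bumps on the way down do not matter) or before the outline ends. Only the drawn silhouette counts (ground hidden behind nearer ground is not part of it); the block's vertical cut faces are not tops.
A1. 0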